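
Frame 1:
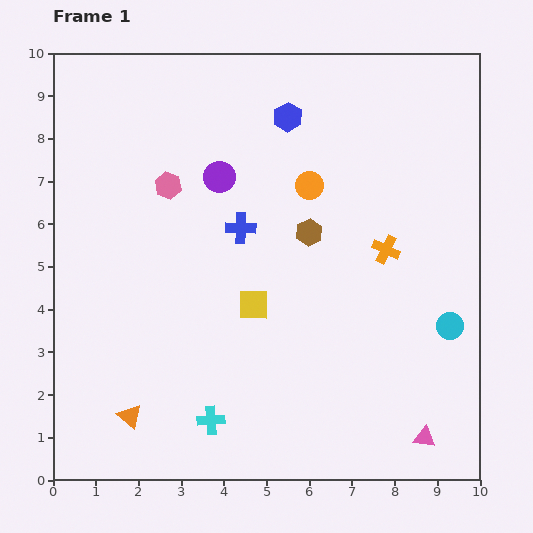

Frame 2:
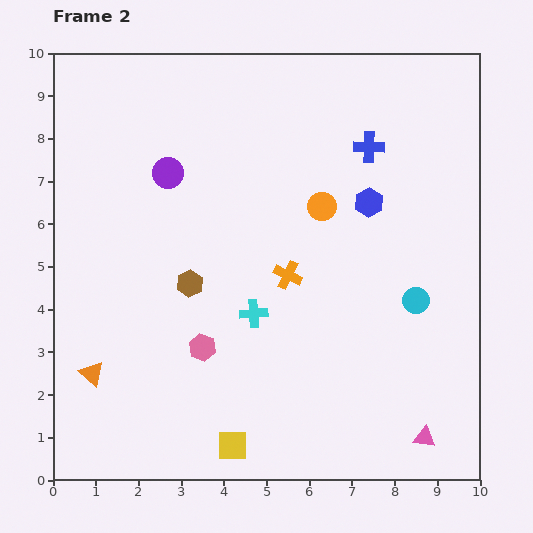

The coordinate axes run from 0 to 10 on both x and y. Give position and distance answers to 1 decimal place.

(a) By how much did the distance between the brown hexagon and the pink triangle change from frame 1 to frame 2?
+1.1

Distance in frame 1: 5.5. Distance in frame 2: 6.6.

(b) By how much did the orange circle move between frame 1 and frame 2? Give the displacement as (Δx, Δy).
(0.3, -0.5)

The orange circle was at (6.0, 6.9) in frame 1 and (6.3, 6.4) in frame 2.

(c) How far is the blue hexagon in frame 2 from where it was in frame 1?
2.8

The blue hexagon moved from (5.5, 8.5) to (7.4, 6.5), a distance of √(1.9² + 2.0²) ≈ 2.8.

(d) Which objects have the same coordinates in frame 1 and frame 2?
the pink triangle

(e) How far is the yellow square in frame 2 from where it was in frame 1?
3.3

The yellow square moved from (4.7, 4.1) to (4.2, 0.8), a distance of √(0.5² + 3.3²) ≈ 3.3.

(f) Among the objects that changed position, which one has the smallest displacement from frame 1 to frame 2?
the orange circle

(moved 0.6)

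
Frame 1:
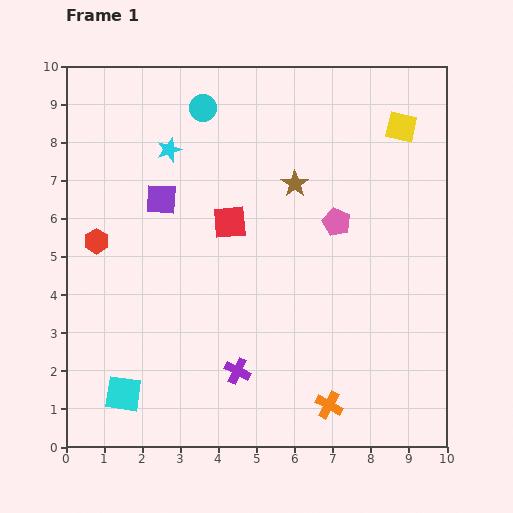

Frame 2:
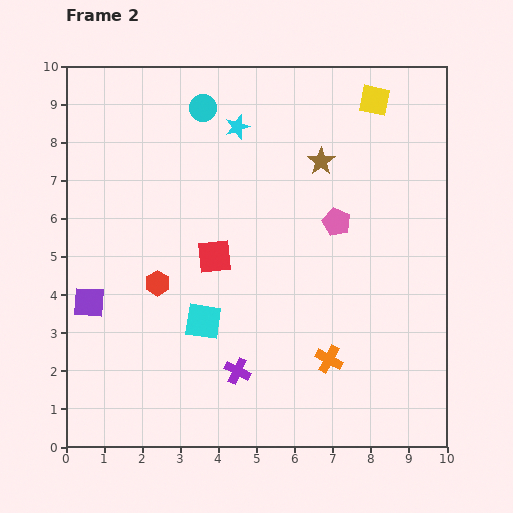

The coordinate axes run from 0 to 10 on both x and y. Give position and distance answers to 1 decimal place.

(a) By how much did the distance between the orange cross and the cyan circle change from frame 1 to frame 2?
-1.1

Distance in frame 1: 8.5. Distance in frame 2: 7.4.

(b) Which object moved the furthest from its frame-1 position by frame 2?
the purple square

(moved 3.3; next 2.8)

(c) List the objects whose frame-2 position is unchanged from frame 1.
the purple cross, the cyan circle, the pink pentagon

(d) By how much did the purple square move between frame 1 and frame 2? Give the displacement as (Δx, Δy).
(-1.9, -2.7)

The purple square was at (2.5, 6.5) in frame 1 and (0.6, 3.8) in frame 2.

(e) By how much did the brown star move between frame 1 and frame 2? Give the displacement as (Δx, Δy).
(0.7, 0.6)

The brown star was at (6.0, 6.9) in frame 1 and (6.7, 7.5) in frame 2.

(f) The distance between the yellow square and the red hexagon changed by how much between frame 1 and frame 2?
-1.0

Distance in frame 1: 8.5. Distance in frame 2: 7.5.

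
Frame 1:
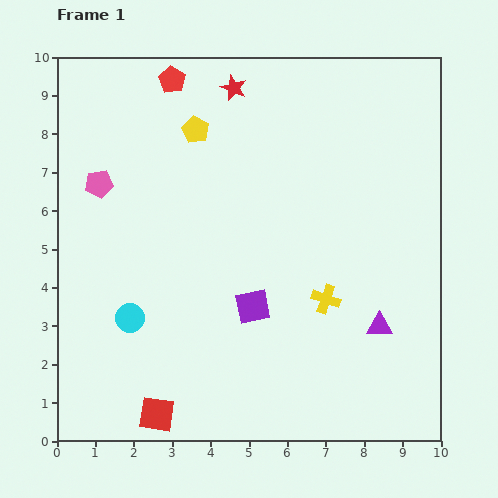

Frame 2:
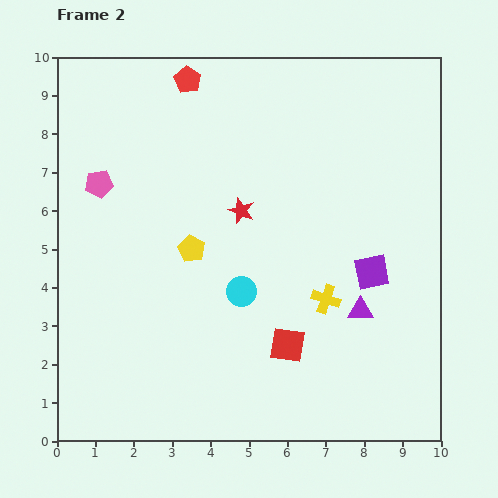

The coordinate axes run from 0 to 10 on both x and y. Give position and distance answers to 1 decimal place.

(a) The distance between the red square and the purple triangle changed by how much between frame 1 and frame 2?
-4.1

Distance in frame 1: 6.2. Distance in frame 2: 2.1.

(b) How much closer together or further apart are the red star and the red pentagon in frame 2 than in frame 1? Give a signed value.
+2.1

Distance in frame 1: 1.6. Distance in frame 2: 3.7.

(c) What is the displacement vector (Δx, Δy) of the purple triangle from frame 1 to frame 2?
(-0.5, 0.4)

The purple triangle was at (8.4, 3.0) in frame 1 and (7.9, 3.4) in frame 2.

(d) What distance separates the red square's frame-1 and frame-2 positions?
3.8

The red square moved from (2.6, 0.7) to (6.0, 2.5), a distance of √(3.4² + 1.8²) ≈ 3.8.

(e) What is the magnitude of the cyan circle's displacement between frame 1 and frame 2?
3.0

The cyan circle moved from (1.9, 3.2) to (4.8, 3.9), a distance of √(2.9² + 0.7²) ≈ 3.0.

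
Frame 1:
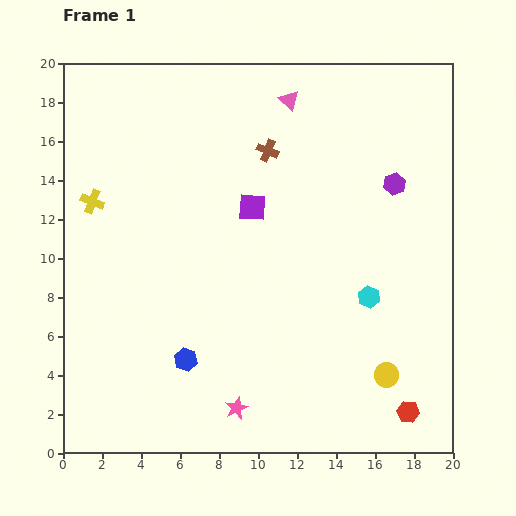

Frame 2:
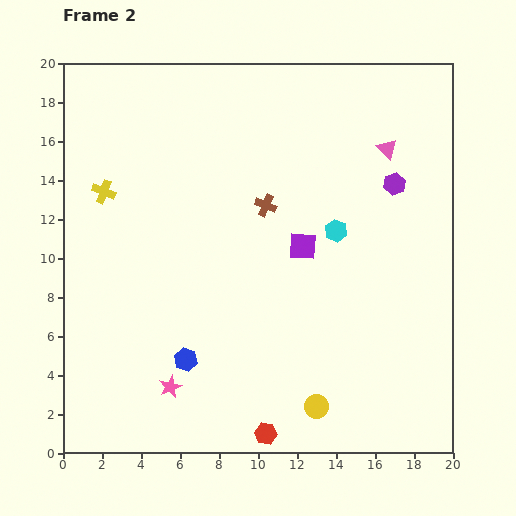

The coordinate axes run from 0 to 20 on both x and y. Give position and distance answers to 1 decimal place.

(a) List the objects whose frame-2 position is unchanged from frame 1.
the purple hexagon, the blue hexagon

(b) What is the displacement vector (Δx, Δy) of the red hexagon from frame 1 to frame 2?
(-7.3, -1.1)

The red hexagon was at (17.7, 2.1) in frame 1 and (10.4, 1.0) in frame 2.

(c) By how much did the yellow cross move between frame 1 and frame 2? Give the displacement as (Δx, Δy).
(0.6, 0.5)

The yellow cross was at (1.5, 12.9) in frame 1 and (2.1, 13.4) in frame 2.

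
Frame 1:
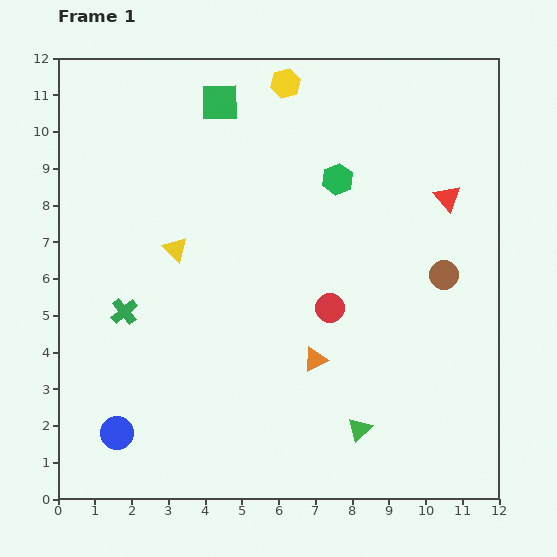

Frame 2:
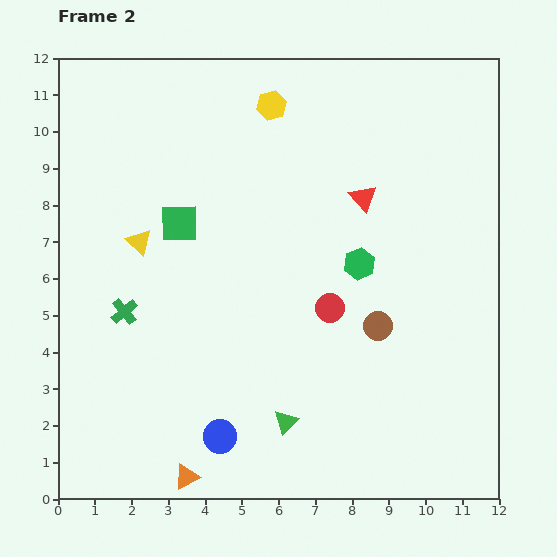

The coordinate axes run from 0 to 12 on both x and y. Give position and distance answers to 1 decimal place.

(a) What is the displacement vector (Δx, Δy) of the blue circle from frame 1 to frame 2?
(2.8, -0.1)

The blue circle was at (1.6, 1.8) in frame 1 and (4.4, 1.7) in frame 2.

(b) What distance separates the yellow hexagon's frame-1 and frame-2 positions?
0.7

The yellow hexagon moved from (6.2, 11.3) to (5.8, 10.7), a distance of √(0.4² + 0.6²) ≈ 0.7.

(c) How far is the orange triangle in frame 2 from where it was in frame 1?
4.7

The orange triangle moved from (7.0, 3.8) to (3.5, 0.6), a distance of √(3.5² + 3.2²) ≈ 4.7.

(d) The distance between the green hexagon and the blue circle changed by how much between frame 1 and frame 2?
-3.1

Distance in frame 1: 9.1. Distance in frame 2: 6.0.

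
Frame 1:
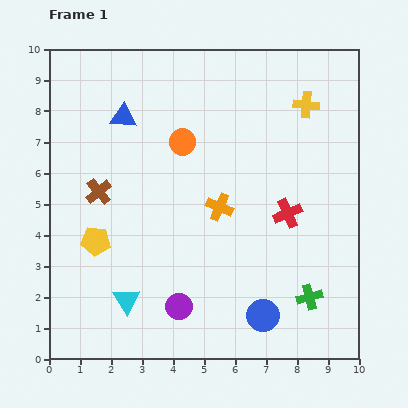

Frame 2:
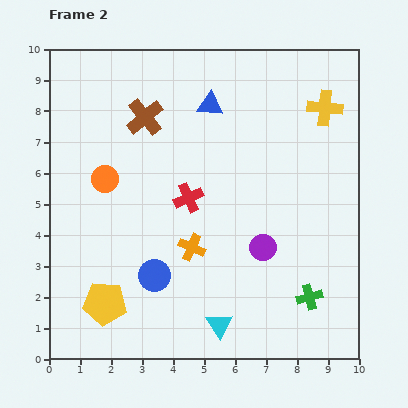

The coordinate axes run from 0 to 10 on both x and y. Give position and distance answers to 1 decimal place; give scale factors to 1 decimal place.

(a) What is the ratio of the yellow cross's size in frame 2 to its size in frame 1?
1.4×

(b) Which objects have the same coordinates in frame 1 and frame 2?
the green cross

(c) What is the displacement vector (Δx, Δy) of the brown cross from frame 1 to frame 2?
(1.5, 2.4)

The brown cross was at (1.6, 5.4) in frame 1 and (3.1, 7.8) in frame 2.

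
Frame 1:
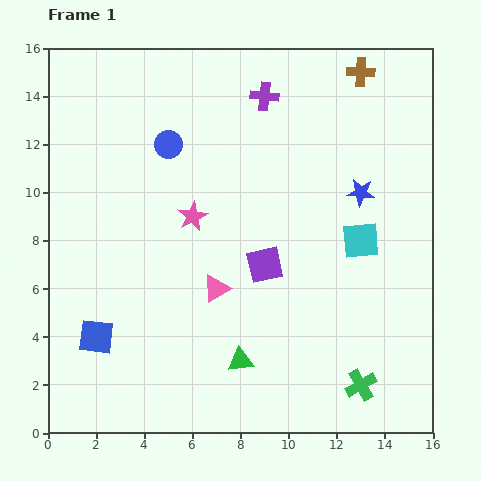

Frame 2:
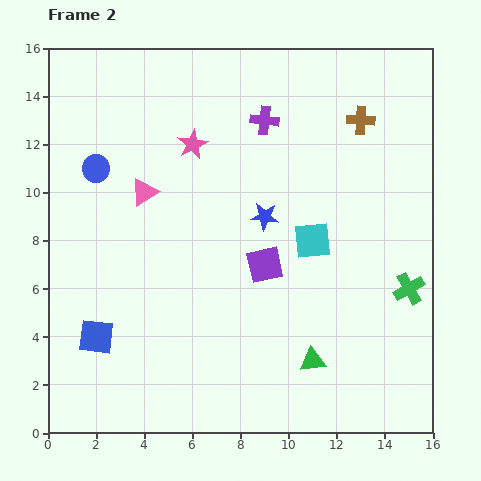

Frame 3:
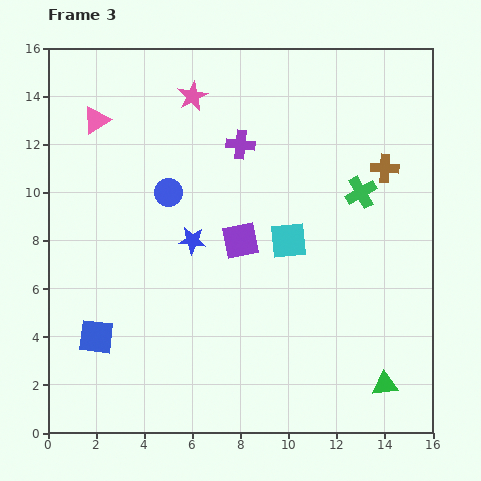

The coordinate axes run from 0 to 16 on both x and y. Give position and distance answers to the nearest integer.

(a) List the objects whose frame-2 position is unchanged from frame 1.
the purple square, the blue square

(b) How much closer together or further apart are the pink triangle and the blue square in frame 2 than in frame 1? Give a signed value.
+1

Distance in frame 1: 5. Distance in frame 2: 6.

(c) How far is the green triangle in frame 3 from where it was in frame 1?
6

The green triangle moved from (8, 3) to (14, 2), a distance of √(6² + 1²) ≈ 6.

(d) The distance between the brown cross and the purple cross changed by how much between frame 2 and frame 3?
+2

Distance in frame 2: 4. Distance in frame 3: 6.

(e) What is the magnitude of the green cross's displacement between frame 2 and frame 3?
4

The green cross moved from (15, 6) to (13, 10), a distance of √(2² + 4²) ≈ 4.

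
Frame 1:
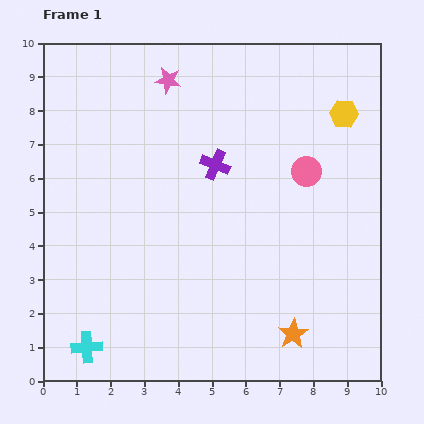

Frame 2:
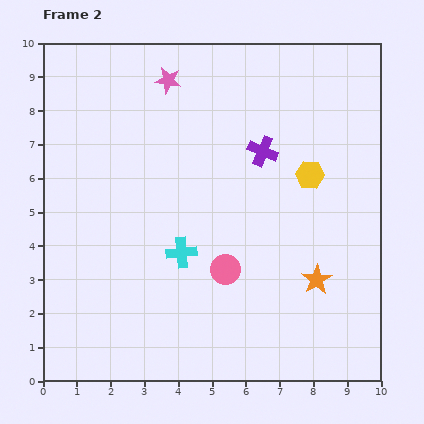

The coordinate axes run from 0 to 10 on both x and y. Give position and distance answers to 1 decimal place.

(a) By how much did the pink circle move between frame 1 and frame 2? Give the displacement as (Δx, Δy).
(-2.4, -2.9)

The pink circle was at (7.8, 6.2) in frame 1 and (5.4, 3.3) in frame 2.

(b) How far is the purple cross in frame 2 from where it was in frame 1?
1.5

The purple cross moved from (5.1, 6.4) to (6.5, 6.8), a distance of √(1.4² + 0.4²) ≈ 1.5.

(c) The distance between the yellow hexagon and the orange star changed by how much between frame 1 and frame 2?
-3.6

Distance in frame 1: 6.7. Distance in frame 2: 3.1.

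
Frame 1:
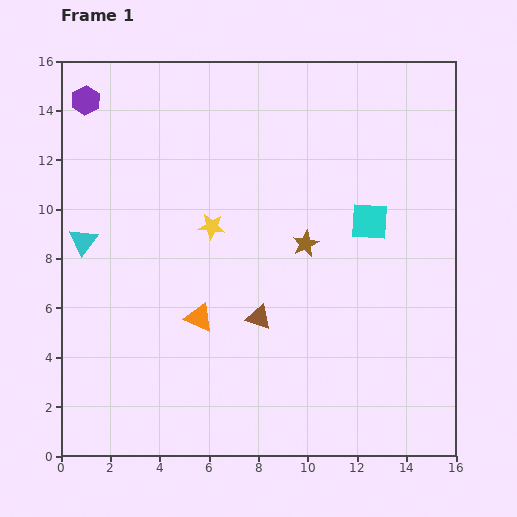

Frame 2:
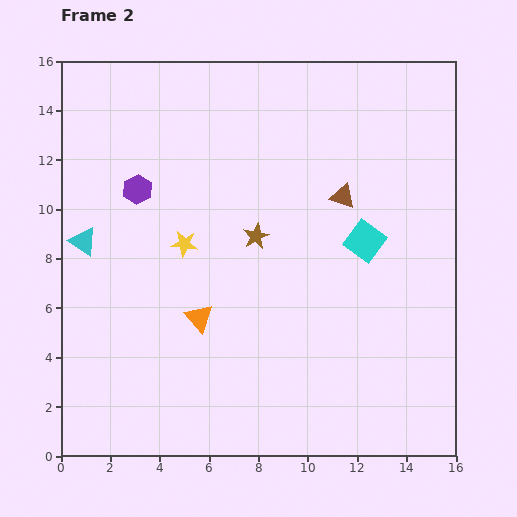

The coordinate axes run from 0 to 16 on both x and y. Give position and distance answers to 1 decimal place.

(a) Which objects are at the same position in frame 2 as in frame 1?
the cyan triangle, the orange triangle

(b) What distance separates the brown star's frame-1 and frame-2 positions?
2.0

The brown star moved from (9.9, 8.6) to (7.9, 8.9), a distance of √(2.0² + 0.3²) ≈ 2.0.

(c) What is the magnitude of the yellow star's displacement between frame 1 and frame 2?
1.3

The yellow star moved from (6.1, 9.3) to (5.0, 8.6), a distance of √(1.1² + 0.7²) ≈ 1.3.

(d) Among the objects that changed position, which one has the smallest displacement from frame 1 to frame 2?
the cyan square

(moved 0.8)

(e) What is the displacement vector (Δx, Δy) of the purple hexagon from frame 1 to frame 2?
(2.1, -3.6)

The purple hexagon was at (1.0, 14.4) in frame 1 and (3.1, 10.8) in frame 2.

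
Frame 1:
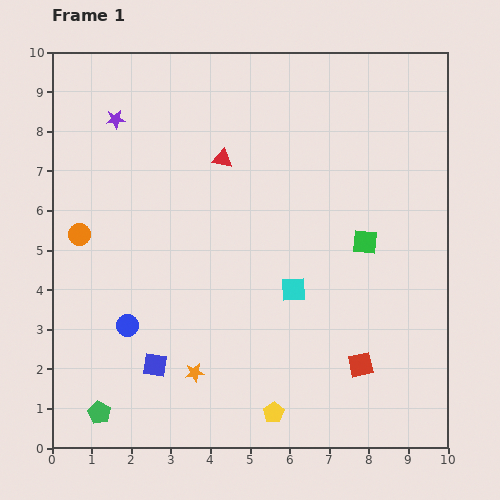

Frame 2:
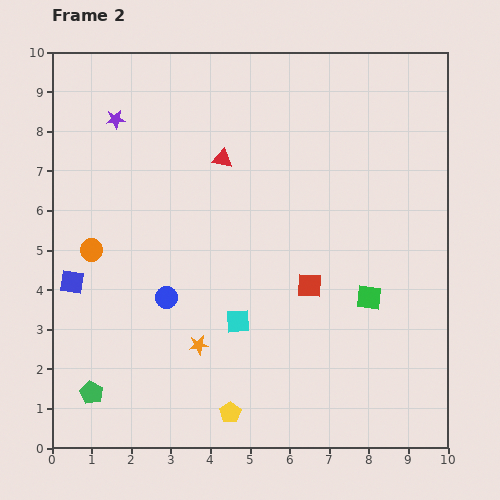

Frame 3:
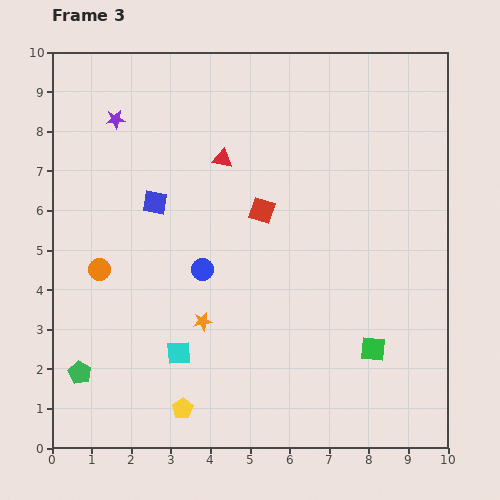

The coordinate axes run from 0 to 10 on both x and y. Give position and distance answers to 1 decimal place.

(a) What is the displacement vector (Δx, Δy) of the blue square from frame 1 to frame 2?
(-2.1, 2.1)

The blue square was at (2.6, 2.1) in frame 1 and (0.5, 4.2) in frame 2.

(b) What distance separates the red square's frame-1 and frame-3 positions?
4.6

The red square moved from (7.8, 2.1) to (5.3, 6.0), a distance of √(2.5² + 3.9²) ≈ 4.6.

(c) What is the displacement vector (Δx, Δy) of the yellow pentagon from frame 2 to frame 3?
(-1.2, 0.1)

The yellow pentagon was at (4.5, 0.9) in frame 2 and (3.3, 1.0) in frame 3.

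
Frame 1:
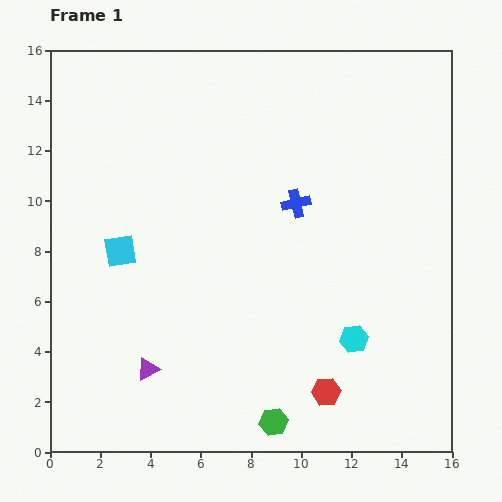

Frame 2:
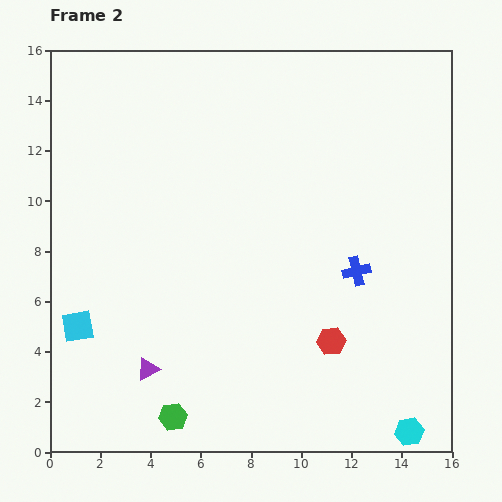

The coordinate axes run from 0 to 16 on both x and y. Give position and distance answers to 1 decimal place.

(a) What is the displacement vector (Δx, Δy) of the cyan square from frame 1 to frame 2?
(-1.7, -3.0)

The cyan square was at (2.8, 8.0) in frame 1 and (1.1, 5.0) in frame 2.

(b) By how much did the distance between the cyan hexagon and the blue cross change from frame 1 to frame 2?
+0.8

Distance in frame 1: 5.9. Distance in frame 2: 6.7.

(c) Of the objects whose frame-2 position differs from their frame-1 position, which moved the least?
the red hexagon

(moved 2.0)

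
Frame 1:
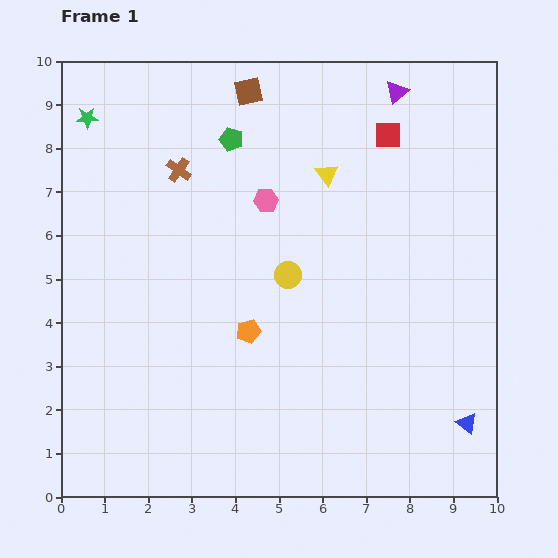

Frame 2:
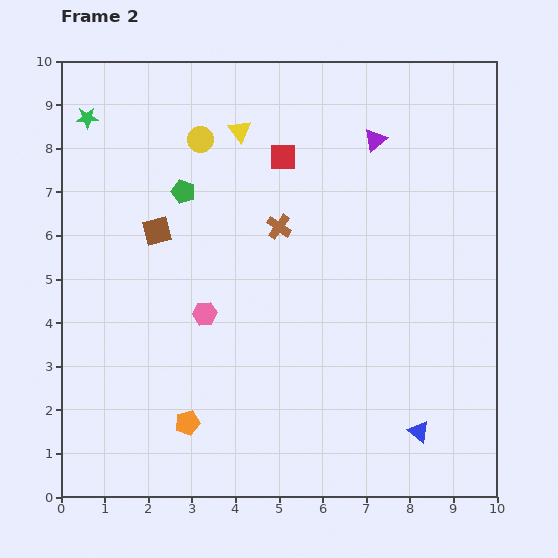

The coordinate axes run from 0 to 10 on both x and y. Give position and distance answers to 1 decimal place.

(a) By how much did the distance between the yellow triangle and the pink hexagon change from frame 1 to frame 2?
+2.8

Distance in frame 1: 1.5. Distance in frame 2: 4.3.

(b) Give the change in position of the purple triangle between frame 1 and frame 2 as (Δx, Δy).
(-0.5, -1.1)

The purple triangle was at (7.7, 9.3) in frame 1 and (7.2, 8.2) in frame 2.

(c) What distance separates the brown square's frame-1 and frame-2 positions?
3.8

The brown square moved from (4.3, 9.3) to (2.2, 6.1), a distance of √(2.1² + 3.2²) ≈ 3.8.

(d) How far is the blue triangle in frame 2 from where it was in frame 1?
1.1

The blue triangle moved from (9.3, 1.7) to (8.2, 1.5), a distance of √(1.1² + 0.2²) ≈ 1.1.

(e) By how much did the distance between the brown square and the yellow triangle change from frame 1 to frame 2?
+0.4

Distance in frame 1: 2.6. Distance in frame 2: 3.0.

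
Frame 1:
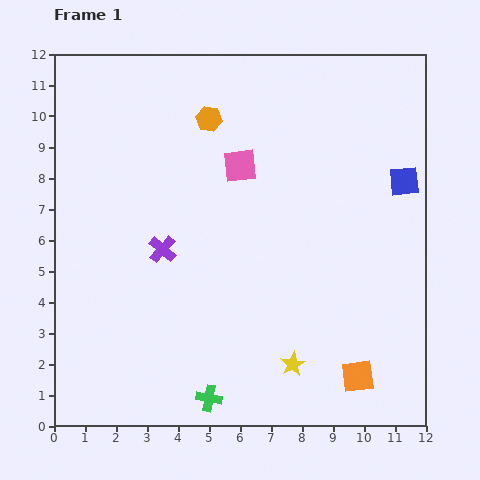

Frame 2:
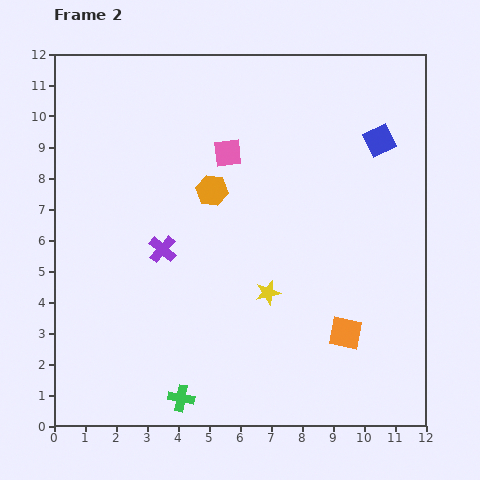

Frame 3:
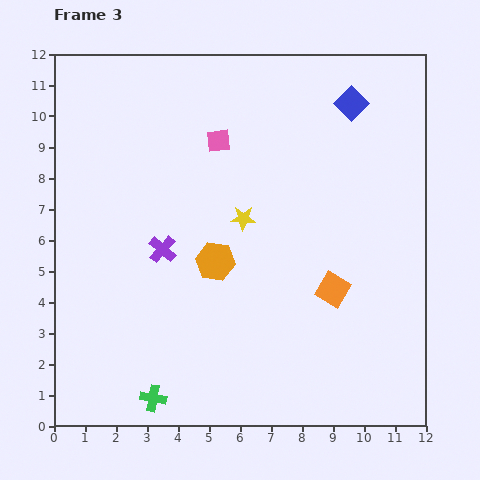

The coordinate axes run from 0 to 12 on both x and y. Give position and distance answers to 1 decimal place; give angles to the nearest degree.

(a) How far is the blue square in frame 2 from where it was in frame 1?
1.5

The blue square moved from (11.3, 7.9) to (10.5, 9.2), a distance of √(0.8² + 1.3²) ≈ 1.5.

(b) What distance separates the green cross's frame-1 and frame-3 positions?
1.8

The green cross moved from (5.0, 0.9) to (3.2, 0.9), a distance of √(1.8² + 0.0²) ≈ 1.8.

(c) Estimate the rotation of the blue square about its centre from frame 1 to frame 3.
40° counter-clockwise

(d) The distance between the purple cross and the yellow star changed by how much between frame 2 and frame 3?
-0.9

Distance in frame 2: 3.7. Distance in frame 3: 2.8.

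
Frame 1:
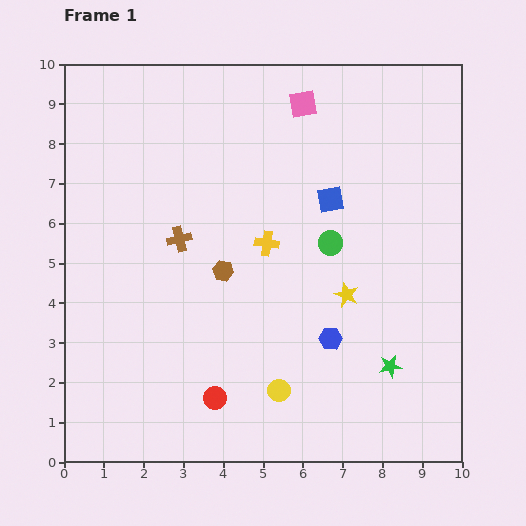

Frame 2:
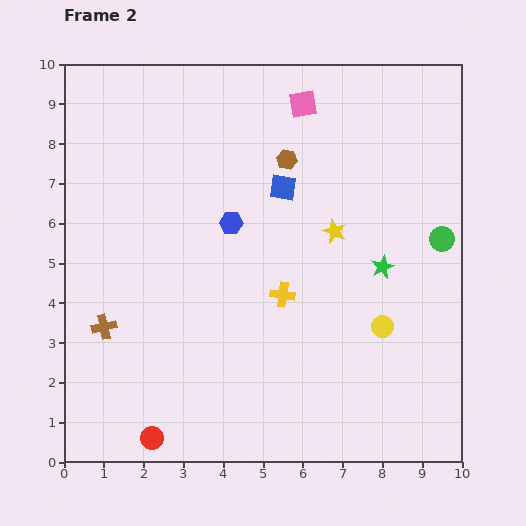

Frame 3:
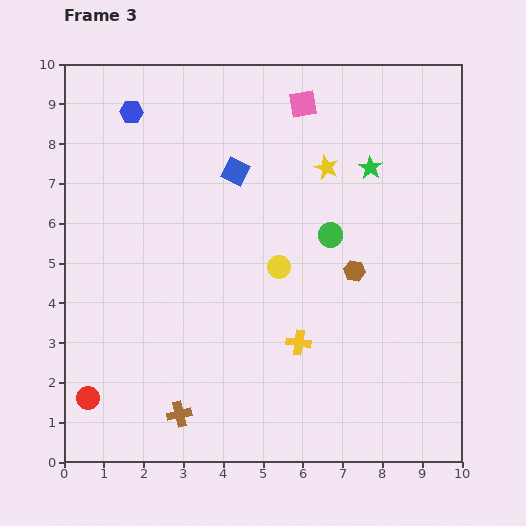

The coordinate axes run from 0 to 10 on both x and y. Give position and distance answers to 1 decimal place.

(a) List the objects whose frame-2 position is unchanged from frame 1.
the pink square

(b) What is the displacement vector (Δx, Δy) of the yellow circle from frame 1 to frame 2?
(2.6, 1.6)

The yellow circle was at (5.4, 1.8) in frame 1 and (8.0, 3.4) in frame 2.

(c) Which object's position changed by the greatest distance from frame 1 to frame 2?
the blue hexagon

(moved 3.8; next 3.2)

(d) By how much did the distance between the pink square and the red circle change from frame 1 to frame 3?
+1.5

Distance in frame 1: 7.7. Distance in frame 3: 9.2.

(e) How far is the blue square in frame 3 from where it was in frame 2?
1.3

The blue square moved from (5.5, 6.9) to (4.3, 7.3), a distance of √(1.2² + 0.4²) ≈ 1.3.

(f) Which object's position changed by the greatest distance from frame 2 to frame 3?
the blue hexagon

(moved 3.8; next 3.3)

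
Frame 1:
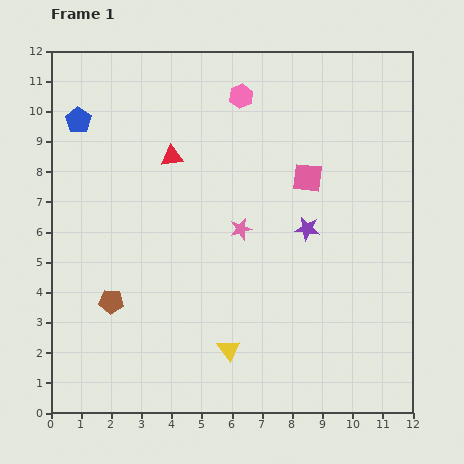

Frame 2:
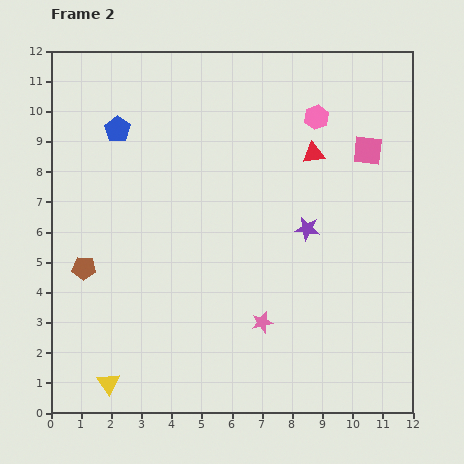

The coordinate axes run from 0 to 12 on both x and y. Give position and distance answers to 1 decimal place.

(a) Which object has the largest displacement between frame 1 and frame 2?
the red triangle

(moved 4.7; next 4.1)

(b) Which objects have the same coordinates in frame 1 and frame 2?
the purple star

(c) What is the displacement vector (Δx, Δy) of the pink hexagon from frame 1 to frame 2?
(2.5, -0.7)

The pink hexagon was at (6.3, 10.5) in frame 1 and (8.8, 9.8) in frame 2.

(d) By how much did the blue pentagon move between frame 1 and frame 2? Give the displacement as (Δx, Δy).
(1.3, -0.3)

The blue pentagon was at (0.9, 9.7) in frame 1 and (2.2, 9.4) in frame 2.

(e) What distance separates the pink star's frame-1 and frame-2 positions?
3.2

The pink star moved from (6.3, 6.1) to (7.0, 3.0), a distance of √(0.7² + 3.1²) ≈ 3.2.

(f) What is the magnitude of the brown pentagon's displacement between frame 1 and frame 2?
1.4

The brown pentagon moved from (2.0, 3.7) to (1.1, 4.8), a distance of √(0.9² + 1.1²) ≈ 1.4.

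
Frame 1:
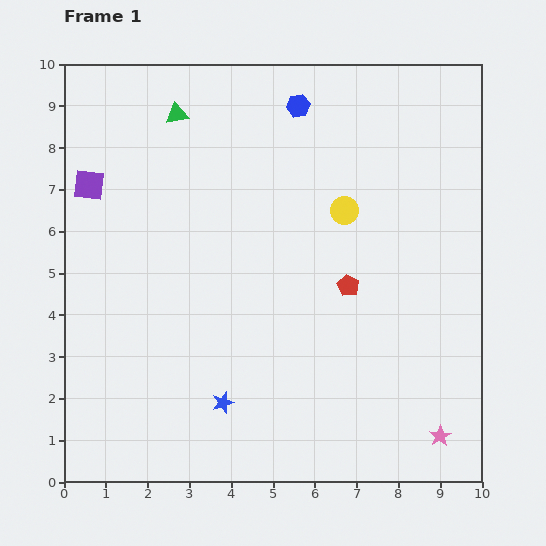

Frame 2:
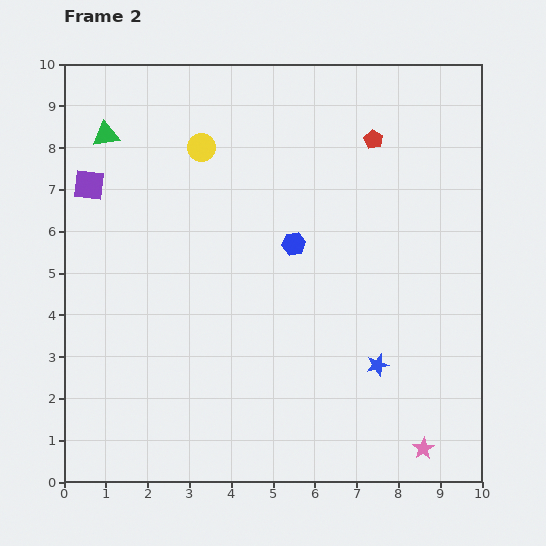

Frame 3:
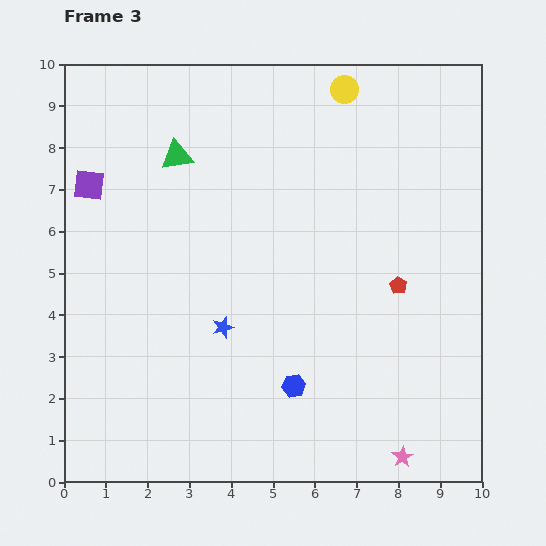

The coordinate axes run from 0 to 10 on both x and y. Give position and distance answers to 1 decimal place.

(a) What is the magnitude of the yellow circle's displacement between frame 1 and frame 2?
3.7

The yellow circle moved from (6.7, 6.5) to (3.3, 8.0), a distance of √(3.4² + 1.5²) ≈ 3.7.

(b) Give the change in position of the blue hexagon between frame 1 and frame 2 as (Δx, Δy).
(-0.1, -3.3)

The blue hexagon was at (5.6, 9.0) in frame 1 and (5.5, 5.7) in frame 2.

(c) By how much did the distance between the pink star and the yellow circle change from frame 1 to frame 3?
+3.0

Distance in frame 1: 5.9. Distance in frame 3: 8.9.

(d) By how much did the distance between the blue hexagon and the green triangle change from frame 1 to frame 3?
+3.3

Distance in frame 1: 2.9. Distance in frame 3: 6.2.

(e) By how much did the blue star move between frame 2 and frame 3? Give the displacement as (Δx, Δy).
(-3.7, 0.9)

The blue star was at (7.5, 2.8) in frame 2 and (3.8, 3.7) in frame 3.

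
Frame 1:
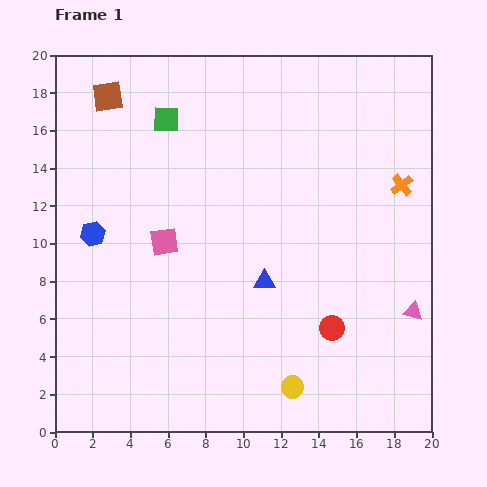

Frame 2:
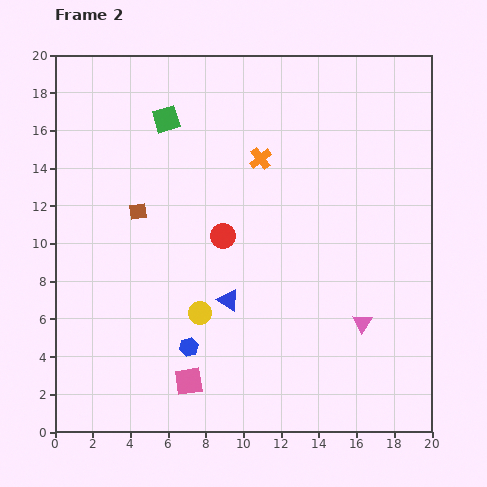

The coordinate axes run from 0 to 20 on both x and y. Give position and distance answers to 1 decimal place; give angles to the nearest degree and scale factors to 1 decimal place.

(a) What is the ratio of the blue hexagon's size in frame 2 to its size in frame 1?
0.8×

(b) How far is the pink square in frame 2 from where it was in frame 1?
7.5

The pink square moved from (5.8, 10.1) to (7.1, 2.7), a distance of √(1.3² + 7.4²) ≈ 7.5.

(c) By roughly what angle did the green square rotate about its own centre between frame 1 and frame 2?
19° counter-clockwise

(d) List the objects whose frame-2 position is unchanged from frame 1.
the green square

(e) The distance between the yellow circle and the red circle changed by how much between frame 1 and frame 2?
+0.6

Distance in frame 1: 3.7. Distance in frame 2: 4.3.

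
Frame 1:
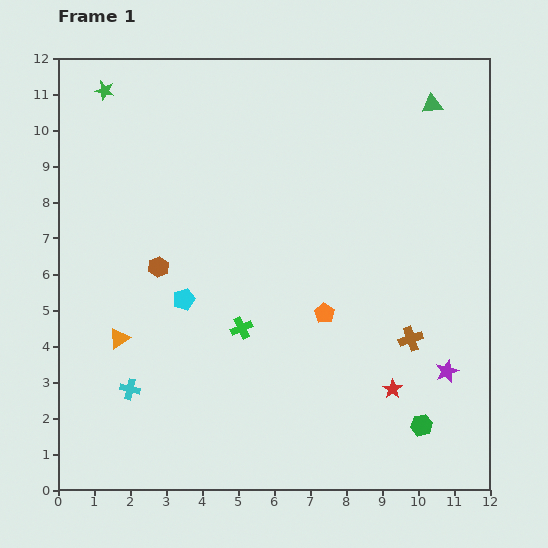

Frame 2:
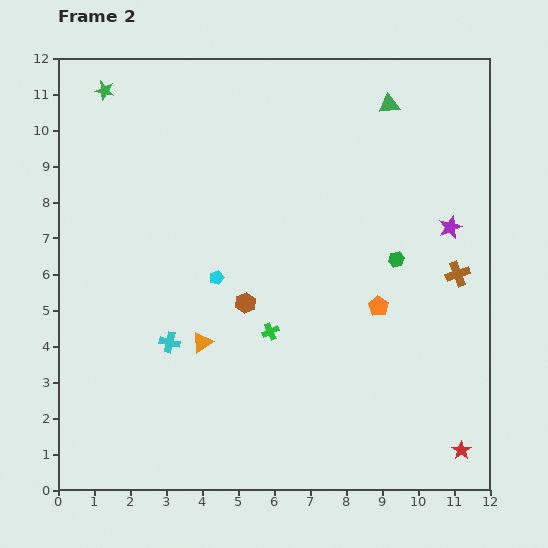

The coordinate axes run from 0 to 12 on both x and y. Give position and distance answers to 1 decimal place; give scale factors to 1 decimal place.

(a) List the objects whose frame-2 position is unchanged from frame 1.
the green star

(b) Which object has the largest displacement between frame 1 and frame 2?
the green hexagon

(moved 4.7; next 4.0)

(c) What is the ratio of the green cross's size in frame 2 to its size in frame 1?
0.8×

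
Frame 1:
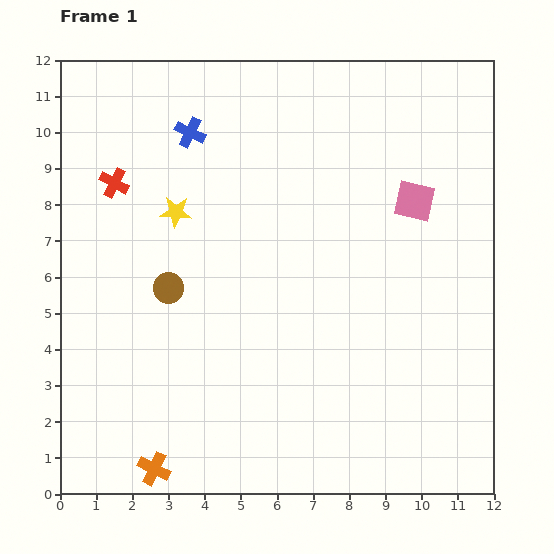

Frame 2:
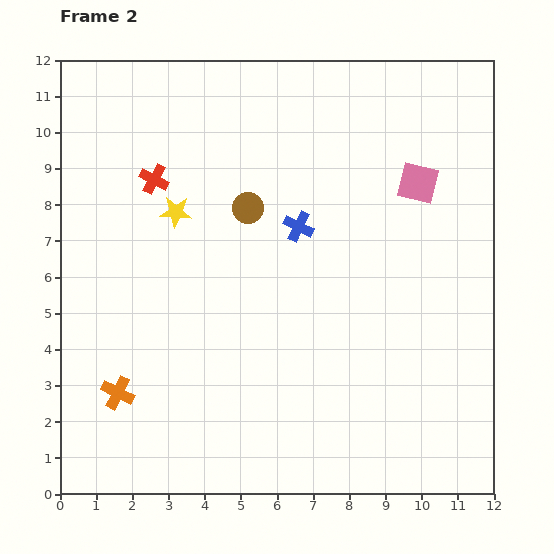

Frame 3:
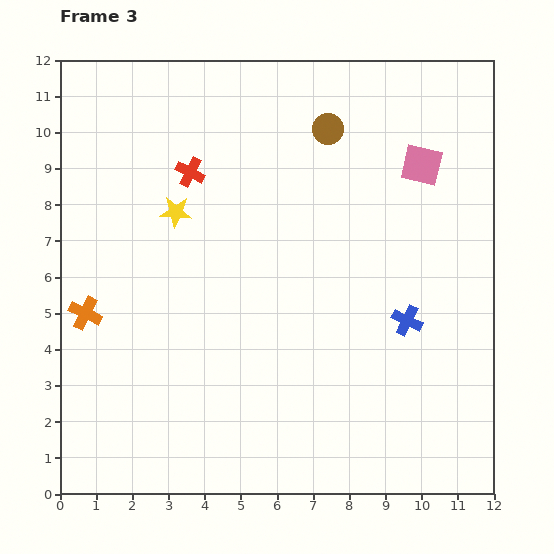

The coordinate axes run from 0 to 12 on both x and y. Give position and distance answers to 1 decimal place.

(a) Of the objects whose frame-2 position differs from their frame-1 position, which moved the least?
the pink square

(moved 0.5)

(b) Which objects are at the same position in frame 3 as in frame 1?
the yellow star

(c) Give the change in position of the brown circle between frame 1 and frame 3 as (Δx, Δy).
(4.4, 4.4)

The brown circle was at (3.0, 5.7) in frame 1 and (7.4, 10.1) in frame 3.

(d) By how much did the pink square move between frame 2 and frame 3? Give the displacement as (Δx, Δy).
(0.1, 0.5)

The pink square was at (9.9, 8.6) in frame 2 and (10.0, 9.1) in frame 3.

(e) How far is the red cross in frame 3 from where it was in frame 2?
1.0

The red cross moved from (2.6, 8.7) to (3.6, 8.9), a distance of √(1.0² + 0.2²) ≈ 1.0.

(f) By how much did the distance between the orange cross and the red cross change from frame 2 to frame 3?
-1.1

Distance in frame 2: 6.0. Distance in frame 3: 4.9.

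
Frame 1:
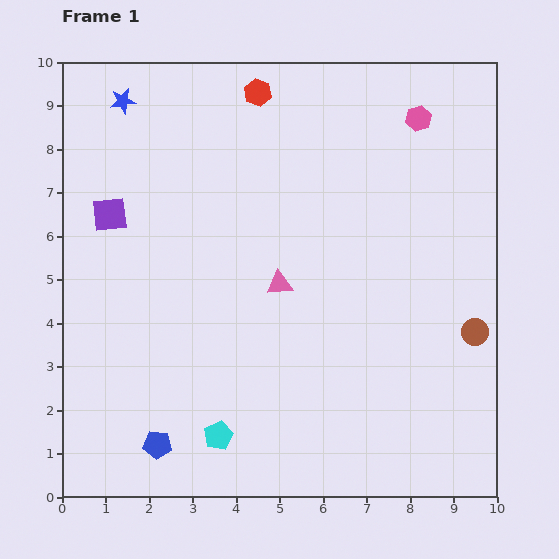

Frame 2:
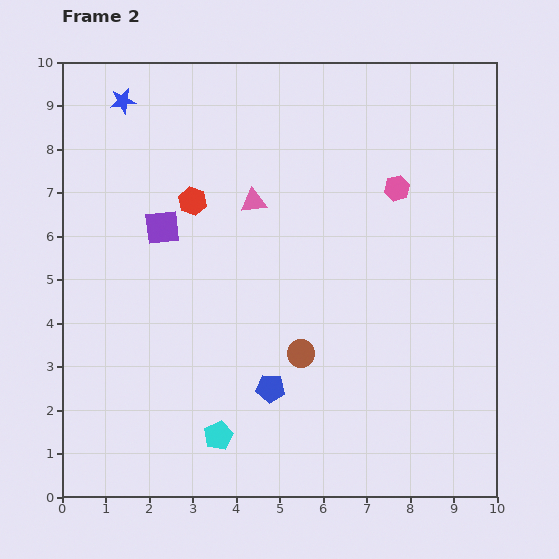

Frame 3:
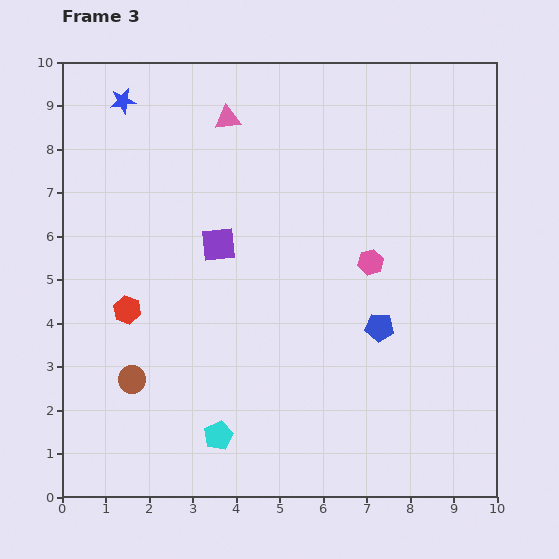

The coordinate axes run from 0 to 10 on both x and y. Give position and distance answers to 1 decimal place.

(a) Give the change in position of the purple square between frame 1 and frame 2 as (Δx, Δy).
(1.2, -0.3)

The purple square was at (1.1, 6.5) in frame 1 and (2.3, 6.2) in frame 2.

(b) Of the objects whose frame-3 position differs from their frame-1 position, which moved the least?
the purple square

(moved 2.6)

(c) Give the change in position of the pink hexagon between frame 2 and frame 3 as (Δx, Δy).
(-0.6, -1.7)

The pink hexagon was at (7.7, 7.1) in frame 2 and (7.1, 5.4) in frame 3.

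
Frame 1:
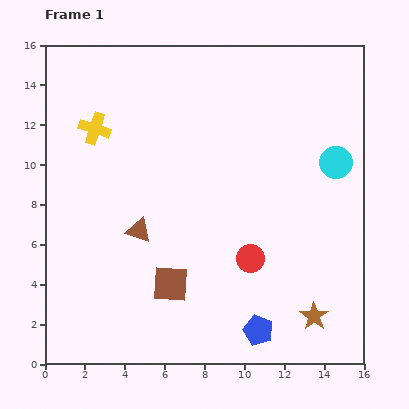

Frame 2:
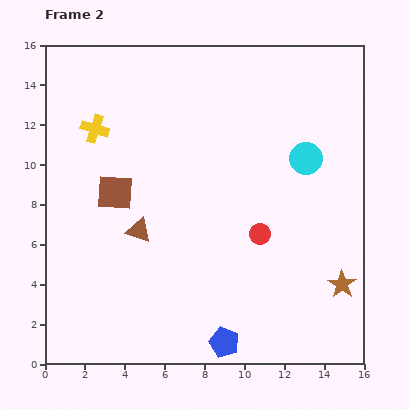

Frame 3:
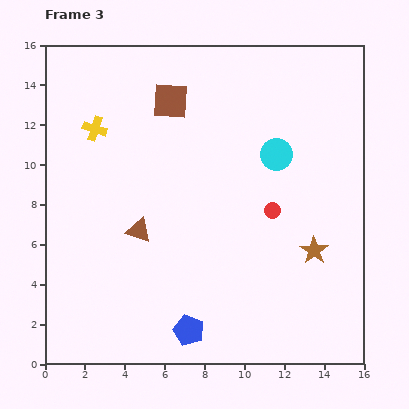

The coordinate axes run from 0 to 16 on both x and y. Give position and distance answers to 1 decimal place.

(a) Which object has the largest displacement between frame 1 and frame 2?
the brown square

(moved 5.4; next 2.1)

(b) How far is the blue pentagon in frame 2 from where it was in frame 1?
1.8

The blue pentagon moved from (10.7, 1.7) to (9.0, 1.1), a distance of √(1.7² + 0.6²) ≈ 1.8.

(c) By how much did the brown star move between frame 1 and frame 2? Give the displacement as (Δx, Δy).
(1.4, 1.6)

The brown star was at (13.5, 2.4) in frame 1 and (14.9, 4.0) in frame 2.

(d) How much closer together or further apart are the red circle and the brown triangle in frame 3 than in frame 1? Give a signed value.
+1.0

Distance in frame 1: 5.8. Distance in frame 3: 6.8.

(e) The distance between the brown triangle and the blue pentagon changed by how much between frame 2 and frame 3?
-1.5

Distance in frame 2: 7.1. Distance in frame 3: 5.6.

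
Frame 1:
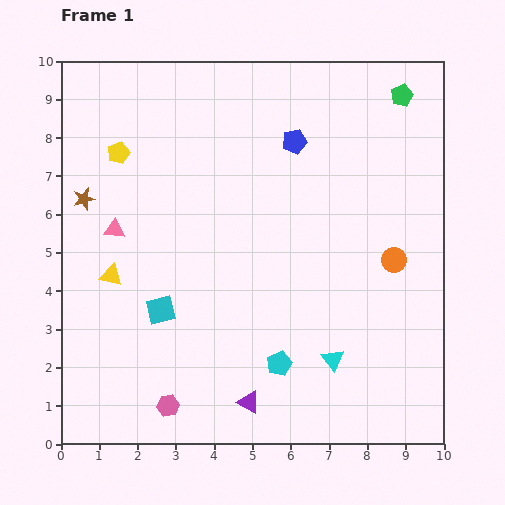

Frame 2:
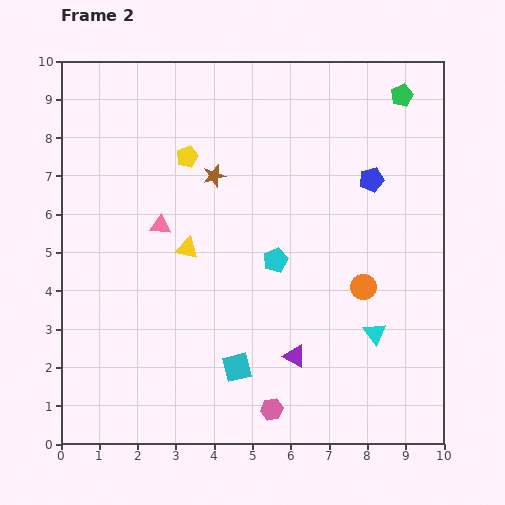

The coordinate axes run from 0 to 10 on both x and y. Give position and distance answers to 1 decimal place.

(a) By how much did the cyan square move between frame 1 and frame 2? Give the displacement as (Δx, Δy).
(2.0, -1.5)

The cyan square was at (2.6, 3.5) in frame 1 and (4.6, 2.0) in frame 2.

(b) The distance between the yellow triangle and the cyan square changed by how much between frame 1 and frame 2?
+1.8

Distance in frame 1: 1.6. Distance in frame 2: 3.4.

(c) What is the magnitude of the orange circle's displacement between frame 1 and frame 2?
1.1

The orange circle moved from (8.7, 4.8) to (7.9, 4.1), a distance of √(0.8² + 0.7²) ≈ 1.1.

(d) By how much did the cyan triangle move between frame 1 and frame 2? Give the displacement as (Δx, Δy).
(1.1, 0.7)

The cyan triangle was at (7.1, 2.2) in frame 1 and (8.2, 2.9) in frame 2.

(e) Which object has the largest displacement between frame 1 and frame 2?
the brown star

(moved 3.5; next 2.7)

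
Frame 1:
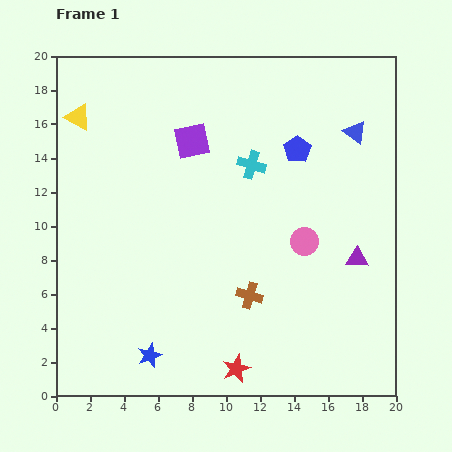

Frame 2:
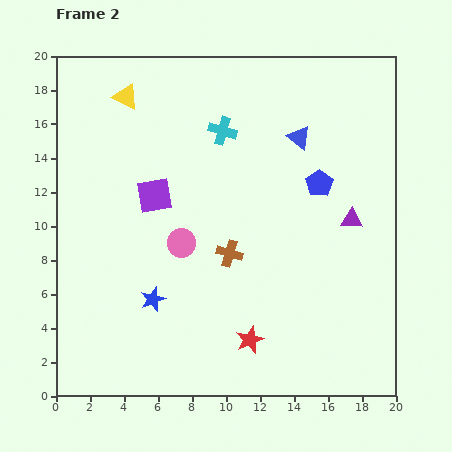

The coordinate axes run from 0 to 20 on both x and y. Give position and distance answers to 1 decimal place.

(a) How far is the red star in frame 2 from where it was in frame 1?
1.9

The red star moved from (10.6, 1.6) to (11.4, 3.3), a distance of √(0.8² + 1.7²) ≈ 1.9.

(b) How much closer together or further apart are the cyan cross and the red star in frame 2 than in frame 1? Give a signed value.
+0.4

Distance in frame 1: 12.0. Distance in frame 2: 12.4.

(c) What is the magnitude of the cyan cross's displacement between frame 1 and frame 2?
2.6

The cyan cross moved from (11.5, 13.6) to (9.8, 15.6), a distance of √(1.7² + 2.0²) ≈ 2.6.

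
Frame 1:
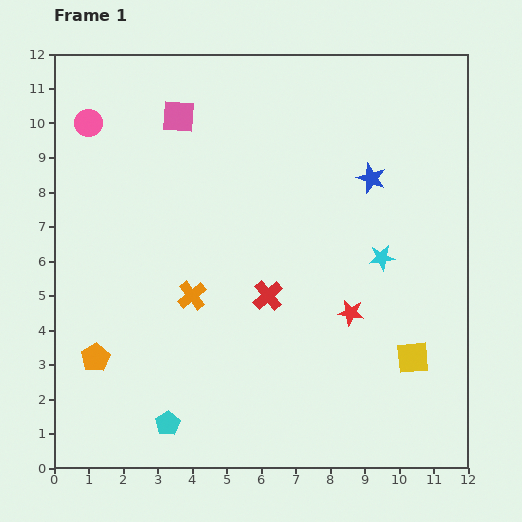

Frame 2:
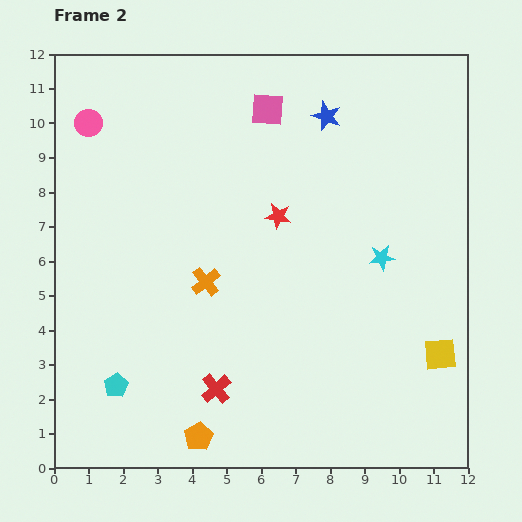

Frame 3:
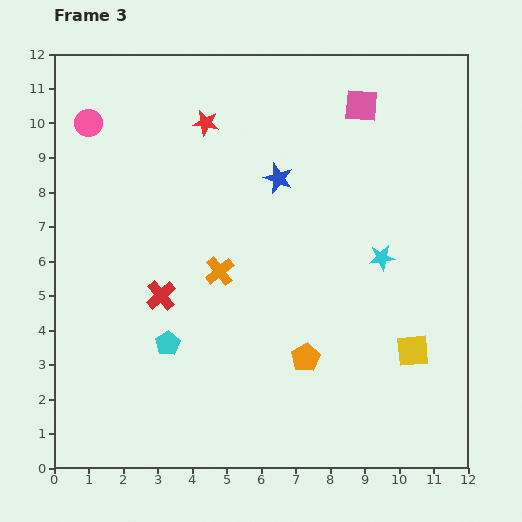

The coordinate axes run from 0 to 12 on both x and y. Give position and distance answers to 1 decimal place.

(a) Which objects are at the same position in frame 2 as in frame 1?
the cyan star, the pink circle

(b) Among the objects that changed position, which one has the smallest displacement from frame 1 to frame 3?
the yellow square

(moved 0.2)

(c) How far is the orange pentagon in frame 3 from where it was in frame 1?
6.1

The orange pentagon moved from (1.2, 3.2) to (7.3, 3.2), a distance of √(6.1² + 0.0²) ≈ 6.1.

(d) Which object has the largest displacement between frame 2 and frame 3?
the orange pentagon

(moved 3.9; next 3.4)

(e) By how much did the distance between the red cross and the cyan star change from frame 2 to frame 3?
+0.4

Distance in frame 2: 6.1. Distance in frame 3: 6.5.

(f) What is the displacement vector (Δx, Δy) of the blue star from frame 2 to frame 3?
(-1.4, -1.8)

The blue star was at (7.9, 10.2) in frame 2 and (6.5, 8.4) in frame 3.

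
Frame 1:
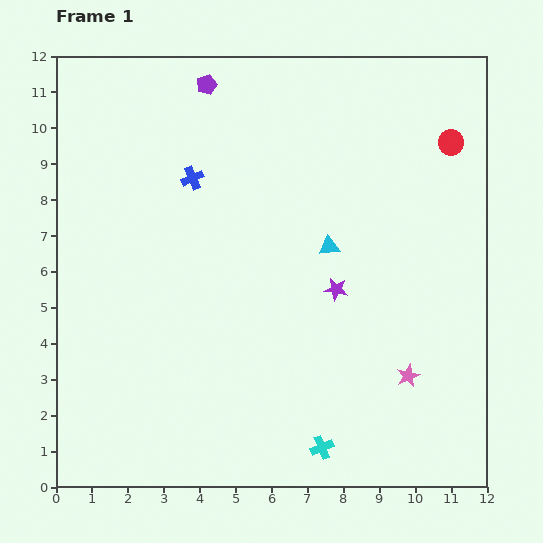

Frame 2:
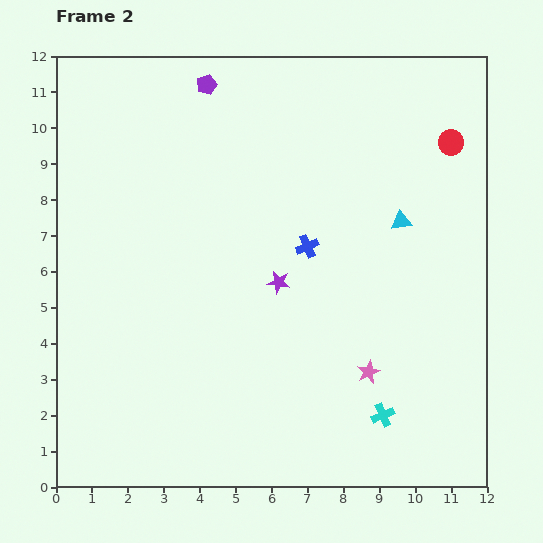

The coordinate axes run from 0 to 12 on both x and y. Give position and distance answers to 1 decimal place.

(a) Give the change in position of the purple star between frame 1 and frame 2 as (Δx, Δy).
(-1.6, 0.2)

The purple star was at (7.8, 5.5) in frame 1 and (6.2, 5.7) in frame 2.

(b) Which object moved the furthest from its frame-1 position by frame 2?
the blue cross

(moved 3.7; next 2.1)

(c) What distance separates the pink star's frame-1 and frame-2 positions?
1.1

The pink star moved from (9.8, 3.1) to (8.7, 3.2), a distance of √(1.1² + 0.1²) ≈ 1.1.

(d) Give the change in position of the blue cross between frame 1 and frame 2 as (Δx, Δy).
(3.2, -1.9)

The blue cross was at (3.8, 8.6) in frame 1 and (7.0, 6.7) in frame 2.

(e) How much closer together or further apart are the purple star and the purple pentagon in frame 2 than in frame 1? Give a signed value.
-0.8

Distance in frame 1: 6.7. Distance in frame 2: 5.9.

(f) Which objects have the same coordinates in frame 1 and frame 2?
the purple pentagon, the red circle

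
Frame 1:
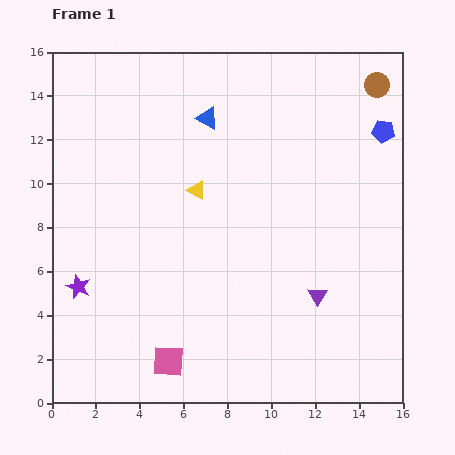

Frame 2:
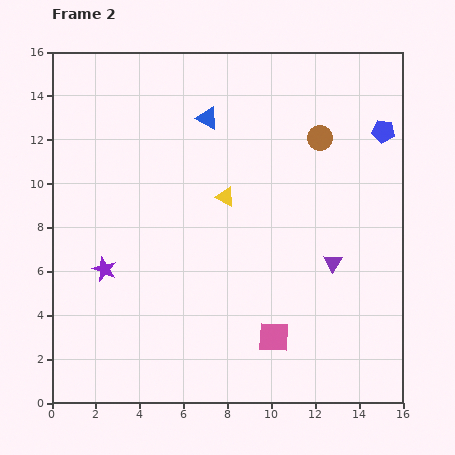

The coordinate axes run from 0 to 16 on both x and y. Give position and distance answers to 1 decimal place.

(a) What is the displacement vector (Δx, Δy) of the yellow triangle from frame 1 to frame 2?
(1.3, -0.3)

The yellow triangle was at (6.6, 9.7) in frame 1 and (7.9, 9.4) in frame 2.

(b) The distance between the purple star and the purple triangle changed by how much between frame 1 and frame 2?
-0.5

Distance in frame 1: 10.9. Distance in frame 2: 10.4.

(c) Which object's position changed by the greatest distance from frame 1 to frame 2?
the pink square

(moved 4.9; next 3.5)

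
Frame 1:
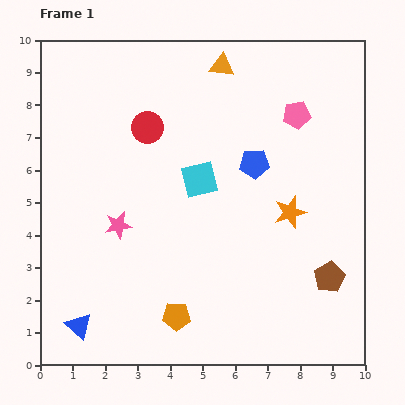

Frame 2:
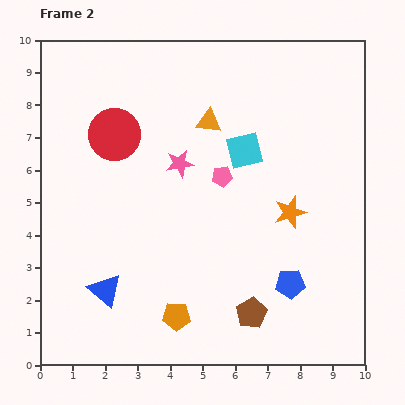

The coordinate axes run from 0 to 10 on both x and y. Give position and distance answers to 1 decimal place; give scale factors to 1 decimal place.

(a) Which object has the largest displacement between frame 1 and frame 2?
the blue pentagon

(moved 3.9; next 3.0)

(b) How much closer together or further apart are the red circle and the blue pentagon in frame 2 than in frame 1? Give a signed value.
+3.6

Distance in frame 1: 3.5. Distance in frame 2: 7.1.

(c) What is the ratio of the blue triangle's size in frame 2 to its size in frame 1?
1.3×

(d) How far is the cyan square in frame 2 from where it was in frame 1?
1.7

The cyan square moved from (4.9, 5.7) to (6.3, 6.6), a distance of √(1.4² + 0.9²) ≈ 1.7.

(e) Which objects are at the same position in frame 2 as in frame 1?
the orange pentagon, the orange star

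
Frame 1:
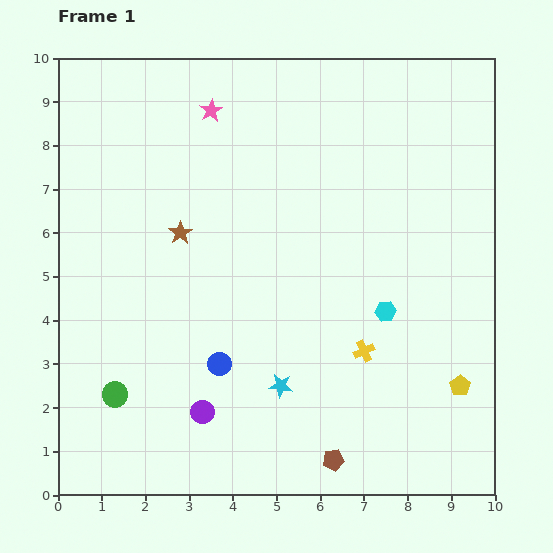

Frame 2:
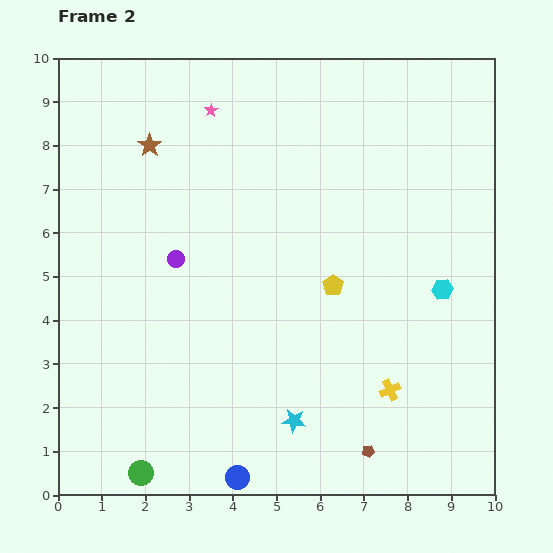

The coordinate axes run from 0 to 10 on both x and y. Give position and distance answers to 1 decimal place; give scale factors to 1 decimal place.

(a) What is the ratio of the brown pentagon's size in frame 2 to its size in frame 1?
0.6×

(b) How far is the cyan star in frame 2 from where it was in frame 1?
0.9

The cyan star moved from (5.1, 2.5) to (5.4, 1.7), a distance of √(0.3² + 0.8²) ≈ 0.9.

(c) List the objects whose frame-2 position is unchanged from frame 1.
the pink star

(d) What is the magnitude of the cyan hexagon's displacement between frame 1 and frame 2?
1.4

The cyan hexagon moved from (7.5, 4.2) to (8.8, 4.7), a distance of √(1.3² + 0.5²) ≈ 1.4.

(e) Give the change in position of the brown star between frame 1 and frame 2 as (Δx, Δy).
(-0.7, 2.0)

The brown star was at (2.8, 6.0) in frame 1 and (2.1, 8.0) in frame 2.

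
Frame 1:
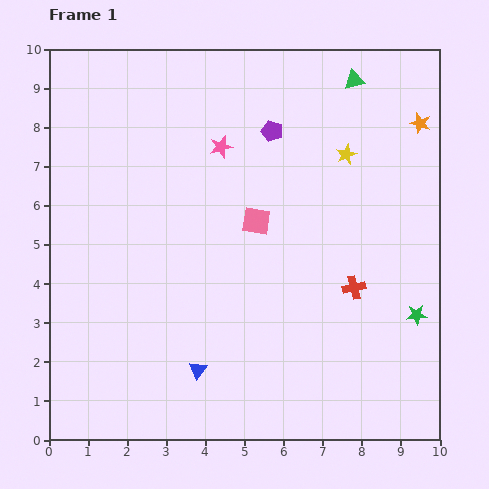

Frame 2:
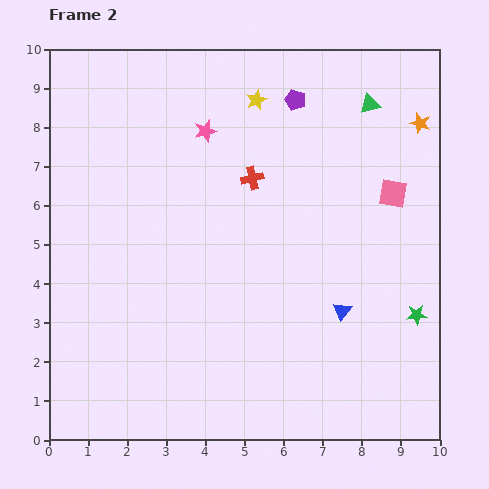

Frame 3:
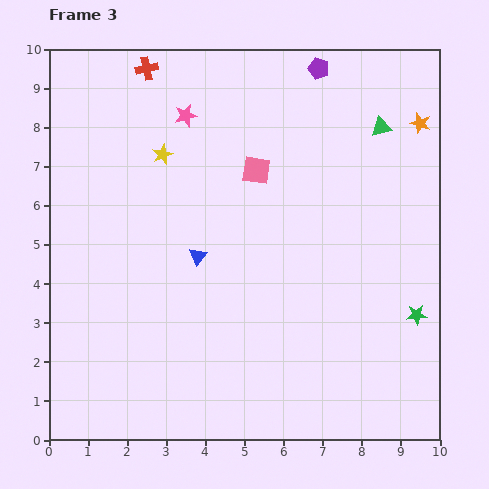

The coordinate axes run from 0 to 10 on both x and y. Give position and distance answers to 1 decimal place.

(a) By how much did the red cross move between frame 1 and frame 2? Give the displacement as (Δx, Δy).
(-2.6, 2.8)

The red cross was at (7.8, 3.9) in frame 1 and (5.2, 6.7) in frame 2.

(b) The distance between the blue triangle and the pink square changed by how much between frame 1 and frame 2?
-0.8

Distance in frame 1: 4.1. Distance in frame 2: 3.3.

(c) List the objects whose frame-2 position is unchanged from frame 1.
the orange star, the green star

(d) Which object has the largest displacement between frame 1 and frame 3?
the red cross

(moved 7.7; next 4.7)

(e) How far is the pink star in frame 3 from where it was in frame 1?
1.2

The pink star moved from (4.4, 7.5) to (3.5, 8.3), a distance of √(0.9² + 0.8²) ≈ 1.2.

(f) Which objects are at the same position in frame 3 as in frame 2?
the orange star, the green star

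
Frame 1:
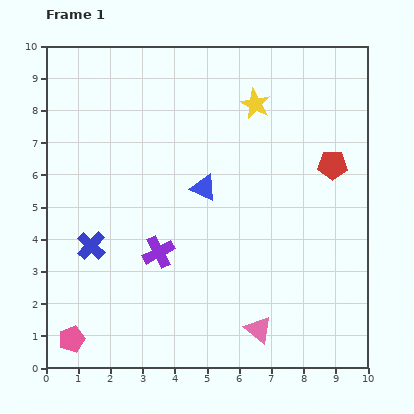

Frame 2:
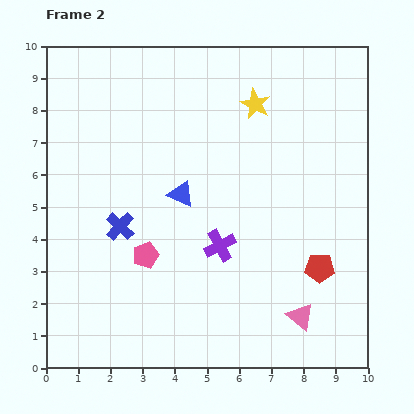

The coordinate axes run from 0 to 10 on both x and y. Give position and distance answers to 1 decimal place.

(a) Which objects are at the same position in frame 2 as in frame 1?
the yellow star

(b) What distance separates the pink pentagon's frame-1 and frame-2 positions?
3.5

The pink pentagon moved from (0.8, 0.9) to (3.1, 3.5), a distance of √(2.3² + 2.6²) ≈ 3.5.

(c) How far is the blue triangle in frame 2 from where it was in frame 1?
0.7

The blue triangle moved from (4.9, 5.6) to (4.2, 5.4), a distance of √(0.7² + 0.2²) ≈ 0.7.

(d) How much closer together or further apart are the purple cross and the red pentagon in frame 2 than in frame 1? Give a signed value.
-2.8

Distance in frame 1: 6.0. Distance in frame 2: 3.2.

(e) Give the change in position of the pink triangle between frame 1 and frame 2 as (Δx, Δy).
(1.3, 0.4)

The pink triangle was at (6.6, 1.2) in frame 1 and (7.9, 1.6) in frame 2.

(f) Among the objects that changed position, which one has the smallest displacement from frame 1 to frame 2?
the blue triangle

(moved 0.7)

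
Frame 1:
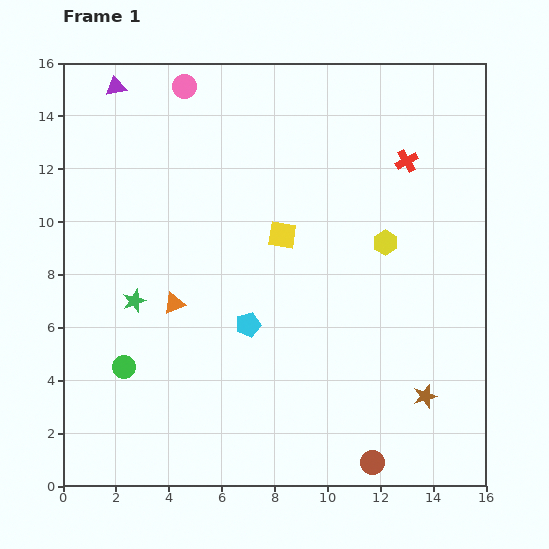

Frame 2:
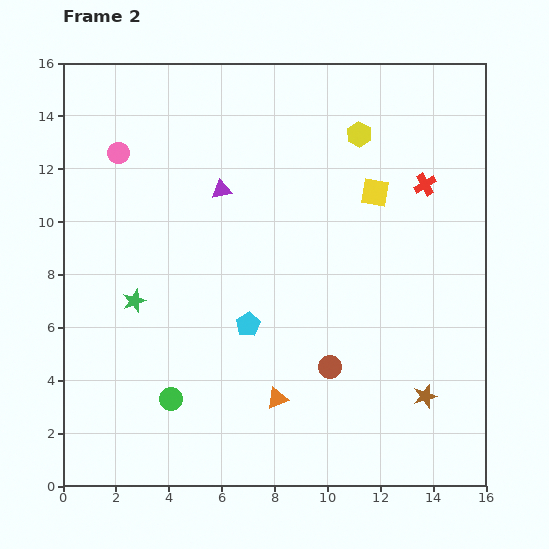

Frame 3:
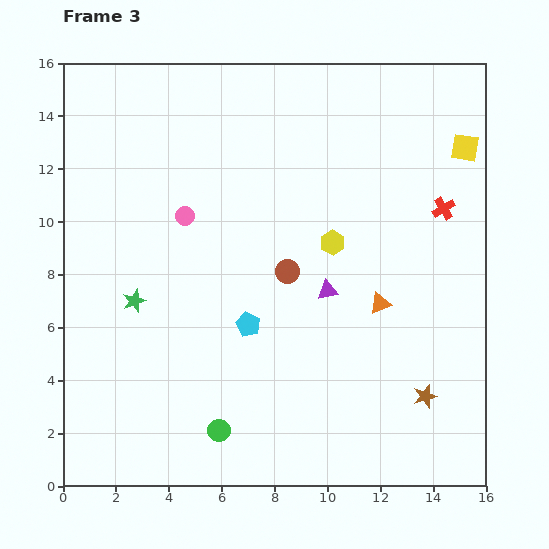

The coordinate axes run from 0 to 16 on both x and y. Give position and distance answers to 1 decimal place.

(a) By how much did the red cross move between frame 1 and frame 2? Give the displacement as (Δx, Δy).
(0.7, -0.9)

The red cross was at (13.0, 12.3) in frame 1 and (13.7, 11.4) in frame 2.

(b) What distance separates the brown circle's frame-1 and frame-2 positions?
3.9

The brown circle moved from (11.7, 0.9) to (10.1, 4.5), a distance of √(1.6² + 3.6²) ≈ 3.9.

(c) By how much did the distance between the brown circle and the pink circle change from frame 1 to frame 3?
-11.5

Distance in frame 1: 15.9. Distance in frame 3: 4.4.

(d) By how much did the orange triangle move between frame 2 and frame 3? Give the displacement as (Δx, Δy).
(3.9, 3.6)

The orange triangle was at (8.1, 3.3) in frame 2 and (12.0, 6.9) in frame 3.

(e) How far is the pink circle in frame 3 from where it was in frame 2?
3.5

The pink circle moved from (2.1, 12.6) to (4.6, 10.2), a distance of √(2.5² + 2.4²) ≈ 3.5.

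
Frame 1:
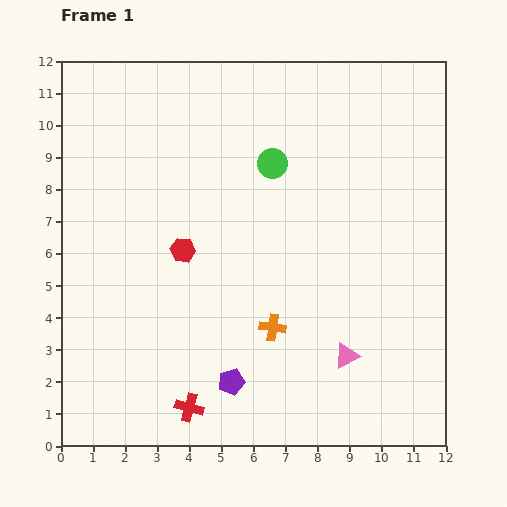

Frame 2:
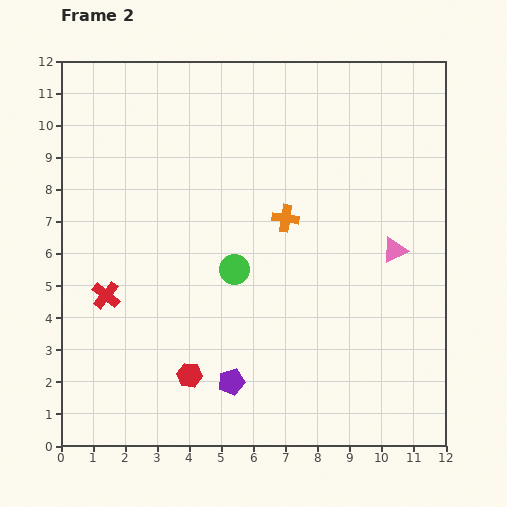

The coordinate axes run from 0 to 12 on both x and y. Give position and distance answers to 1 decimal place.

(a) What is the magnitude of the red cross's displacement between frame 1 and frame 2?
4.4

The red cross moved from (4.0, 1.2) to (1.4, 4.7), a distance of √(2.6² + 3.5²) ≈ 4.4.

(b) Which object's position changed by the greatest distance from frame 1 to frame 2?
the red cross

(moved 4.4; next 3.9)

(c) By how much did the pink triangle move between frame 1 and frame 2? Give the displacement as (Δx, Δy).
(1.5, 3.3)

The pink triangle was at (8.9, 2.8) in frame 1 and (10.4, 6.1) in frame 2.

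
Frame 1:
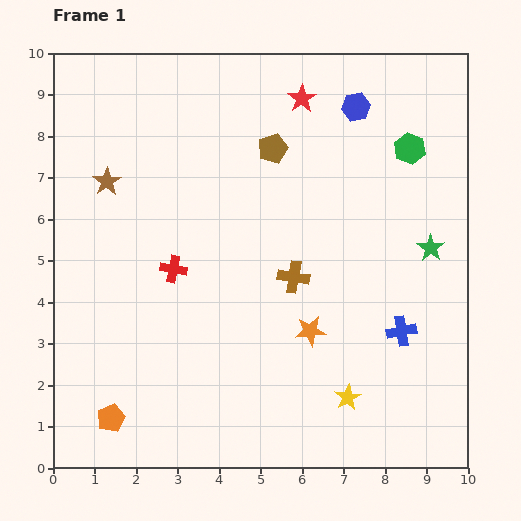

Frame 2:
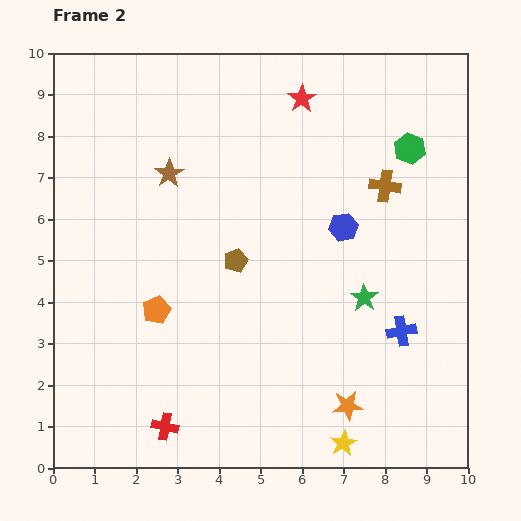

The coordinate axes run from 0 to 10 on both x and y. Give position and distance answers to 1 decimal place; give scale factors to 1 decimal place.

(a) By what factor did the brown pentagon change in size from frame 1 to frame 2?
0.8×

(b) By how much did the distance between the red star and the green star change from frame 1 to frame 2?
+0.2

Distance in frame 1: 4.8. Distance in frame 2: 5.0.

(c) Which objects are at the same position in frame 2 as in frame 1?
the green hexagon, the blue cross, the red star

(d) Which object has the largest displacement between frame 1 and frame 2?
the red cross

(moved 3.8; next 3.1)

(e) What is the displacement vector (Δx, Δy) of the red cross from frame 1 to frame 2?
(-0.2, -3.8)

The red cross was at (2.9, 4.8) in frame 1 and (2.7, 1.0) in frame 2.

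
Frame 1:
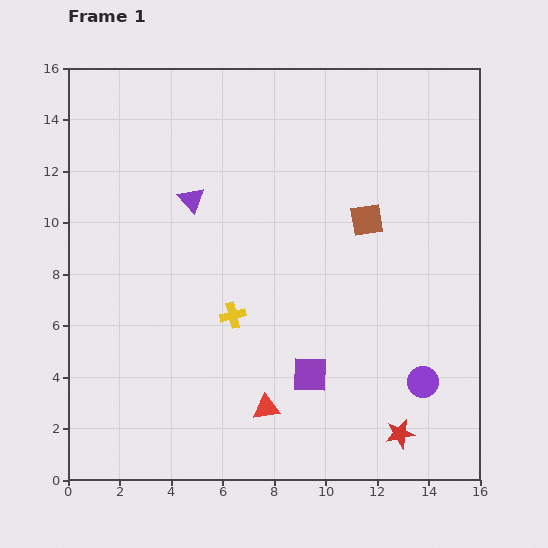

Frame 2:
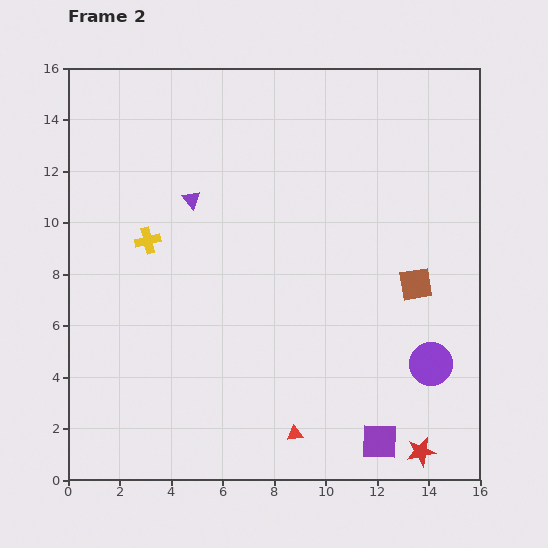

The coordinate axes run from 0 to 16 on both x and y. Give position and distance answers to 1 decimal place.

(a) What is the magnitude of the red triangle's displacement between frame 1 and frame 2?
1.5

The red triangle moved from (7.7, 2.8) to (8.8, 1.8), a distance of √(1.1² + 1.0²) ≈ 1.5.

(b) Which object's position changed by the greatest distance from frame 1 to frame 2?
the yellow cross

(moved 4.4; next 3.7)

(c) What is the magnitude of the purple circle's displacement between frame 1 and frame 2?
0.8

The purple circle moved from (13.8, 3.8) to (14.1, 4.5), a distance of √(0.3² + 0.7²) ≈ 0.8.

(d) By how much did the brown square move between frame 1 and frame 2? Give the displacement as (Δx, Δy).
(1.9, -2.5)

The brown square was at (11.6, 10.1) in frame 1 and (13.5, 7.6) in frame 2.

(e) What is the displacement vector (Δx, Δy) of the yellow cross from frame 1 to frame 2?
(-3.3, 2.9)

The yellow cross was at (6.4, 6.4) in frame 1 and (3.1, 9.3) in frame 2.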